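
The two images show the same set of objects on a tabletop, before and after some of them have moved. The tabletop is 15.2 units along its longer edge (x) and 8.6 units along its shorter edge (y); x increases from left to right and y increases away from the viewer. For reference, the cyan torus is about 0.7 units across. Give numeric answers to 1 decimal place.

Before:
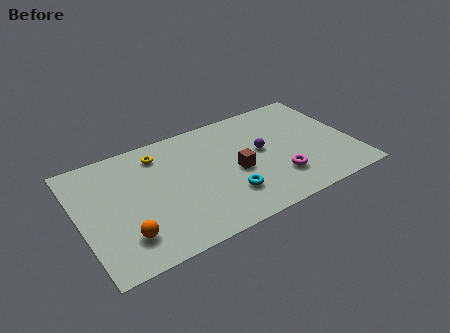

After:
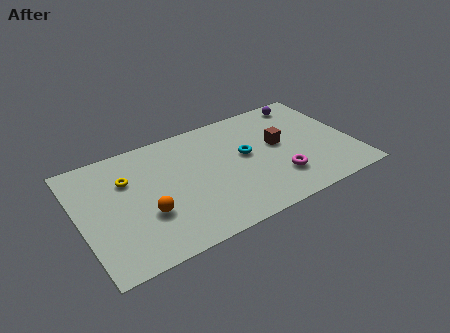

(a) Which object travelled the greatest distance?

the purple sphere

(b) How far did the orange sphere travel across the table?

1.6

From (2.2, 2.0) to (3.5, 3.0), the orange sphere covered √(1.3² + 1.0²) ≈ 1.6 units.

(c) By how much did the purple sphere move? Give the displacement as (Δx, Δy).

(3.0, 2.8)

From the two frames, the purple sphere sits at roughly (10.2, 4.7) before and (13.2, 7.5) after.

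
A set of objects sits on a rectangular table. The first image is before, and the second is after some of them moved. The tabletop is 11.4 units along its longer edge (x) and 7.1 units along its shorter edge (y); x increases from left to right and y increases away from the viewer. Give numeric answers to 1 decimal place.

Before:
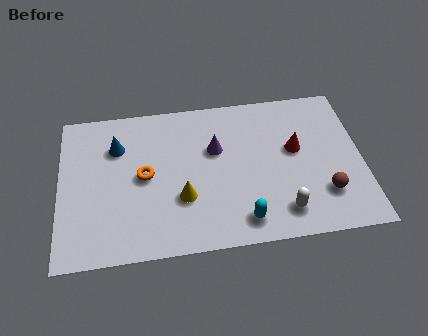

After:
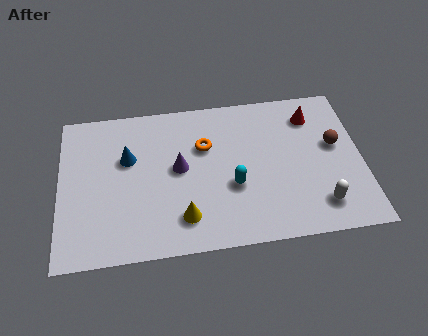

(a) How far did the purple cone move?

1.6

From (5.9, 4.5) to (4.5, 3.8), the purple cone covered √(1.4² + 0.7²) ≈ 1.6 units.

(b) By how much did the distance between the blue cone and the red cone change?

+0.3

Before: roughly 6.8 units apart; after: 7.1. That's 0.3 units further apart.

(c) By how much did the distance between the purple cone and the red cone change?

+2.4

They were about 3.0 units apart before and 5.4 after — 2.4 units further apart.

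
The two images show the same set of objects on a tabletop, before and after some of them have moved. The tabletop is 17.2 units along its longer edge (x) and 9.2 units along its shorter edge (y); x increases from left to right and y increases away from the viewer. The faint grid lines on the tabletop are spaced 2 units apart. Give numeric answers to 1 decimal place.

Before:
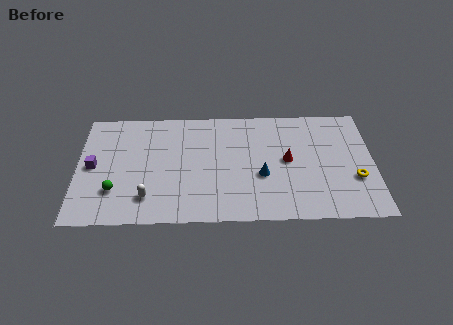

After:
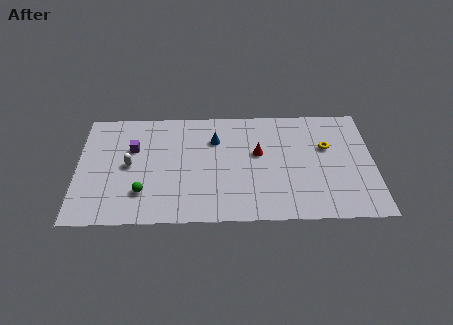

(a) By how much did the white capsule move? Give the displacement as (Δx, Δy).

(-1.1, 2.6)

The white capsule was at about (4.1, 2.0) and moved to about (3.0, 4.6).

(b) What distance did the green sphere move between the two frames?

1.6

From (2.2, 2.6) to (3.8, 2.4), the green sphere covered √(1.6² + 0.2²) ≈ 1.6 units.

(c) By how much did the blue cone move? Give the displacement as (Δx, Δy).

(-2.7, 3.0)

The blue cone was at about (10.7, 3.6) and moved to about (8.0, 6.6).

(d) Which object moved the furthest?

the blue cone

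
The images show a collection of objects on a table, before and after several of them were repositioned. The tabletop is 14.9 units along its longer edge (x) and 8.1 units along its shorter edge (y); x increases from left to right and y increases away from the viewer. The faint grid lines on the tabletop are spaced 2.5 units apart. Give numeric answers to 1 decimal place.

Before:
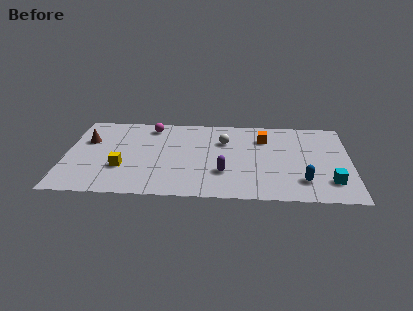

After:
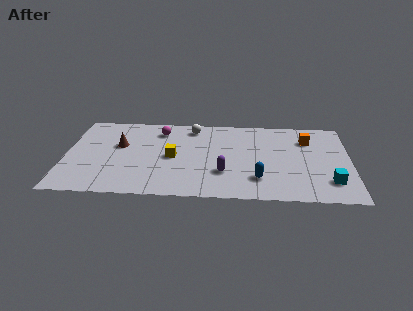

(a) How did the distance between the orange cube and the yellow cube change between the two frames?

-0.7

They were about 8.1 units apart before and 7.4 after — 0.7 units closer together.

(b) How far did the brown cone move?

1.7

From (1.1, 5.3) to (2.8, 4.9), the brown cone covered √(1.7² + 0.4²) ≈ 1.7 units.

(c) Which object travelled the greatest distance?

the yellow cube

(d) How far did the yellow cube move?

2.9

The yellow cube moved from about (3.0, 2.7) to (5.6, 3.9), a distance of √(2.6² + 1.2²) ≈ 2.9.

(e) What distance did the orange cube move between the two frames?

2.3

The orange cube was near (10.4, 6.0) before and (12.7, 6.0) after, so it travelled √(2.3² + 0.0²) ≈ 2.3 units.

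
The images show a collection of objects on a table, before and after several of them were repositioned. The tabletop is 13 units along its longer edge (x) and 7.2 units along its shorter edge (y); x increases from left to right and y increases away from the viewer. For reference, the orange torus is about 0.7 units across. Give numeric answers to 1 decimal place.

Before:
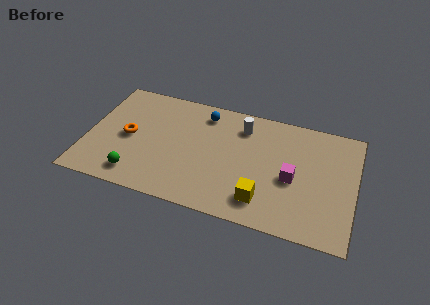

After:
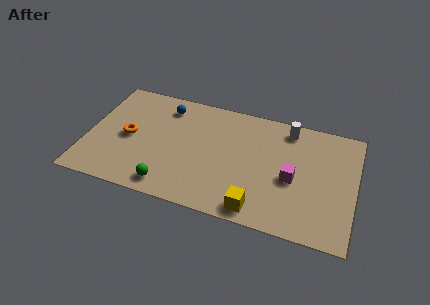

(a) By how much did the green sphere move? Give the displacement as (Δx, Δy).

(1.6, -0.2)

The green sphere was at about (2.6, 1.2) and moved to about (4.2, 1.0).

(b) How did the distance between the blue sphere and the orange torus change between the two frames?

-1.4

The distance was about 4.3 in the first image and 2.9 in the second, so they moved 1.4 units closer together.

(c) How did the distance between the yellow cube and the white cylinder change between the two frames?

+1.0

The distance was about 4.4 in the first image and 5.4 in the second, so they moved 1.0 units further apart.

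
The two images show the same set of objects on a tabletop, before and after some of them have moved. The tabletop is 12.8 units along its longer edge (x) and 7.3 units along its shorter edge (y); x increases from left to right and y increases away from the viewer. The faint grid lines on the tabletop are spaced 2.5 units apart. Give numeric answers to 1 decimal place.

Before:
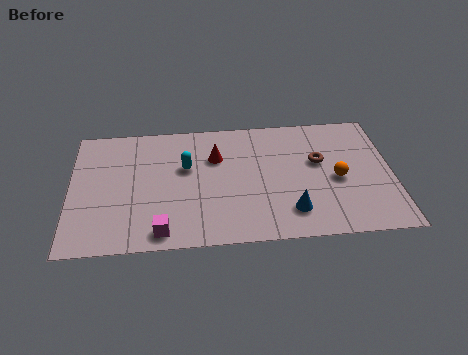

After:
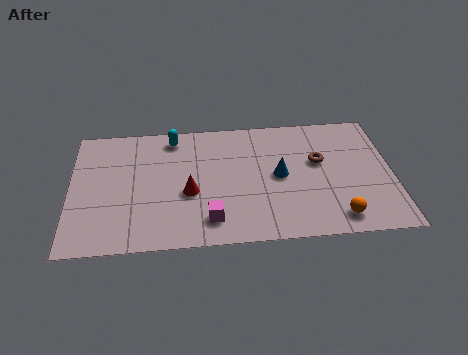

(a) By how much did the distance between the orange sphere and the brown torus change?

+2.1

The distance was about 1.3 in the first image and 3.4 in the second, so they moved 2.1 units further apart.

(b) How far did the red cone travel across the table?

2.3

The red cone moved from about (5.8, 5.0) to (4.7, 3.0), a distance of √(1.1² + 2.0²) ≈ 2.3.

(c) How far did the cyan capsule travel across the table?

1.9

The cyan capsule was near (4.6, 4.5) before and (4.1, 6.3) after, so it travelled √(0.5² + 1.8²) ≈ 1.9 units.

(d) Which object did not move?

the brown torus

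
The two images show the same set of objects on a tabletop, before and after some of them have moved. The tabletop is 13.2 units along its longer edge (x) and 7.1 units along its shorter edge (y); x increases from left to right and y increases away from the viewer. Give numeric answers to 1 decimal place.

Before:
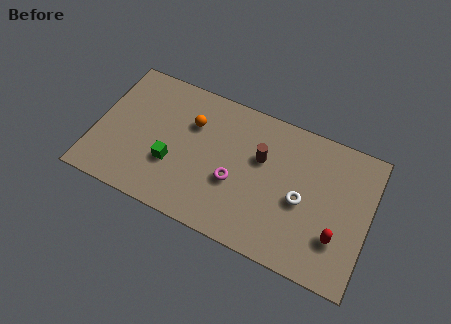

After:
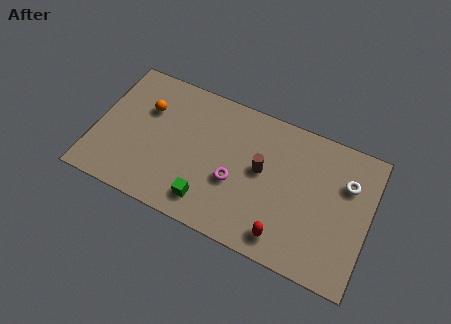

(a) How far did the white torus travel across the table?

2.6

The white torus moved from about (10.0, 3.2) to (12.0, 4.9), a distance of √(2.0² + 1.7²) ≈ 2.6.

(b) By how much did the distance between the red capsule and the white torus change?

+2.5

Before: roughly 2.1 units apart; after: 4.6. That's 2.5 units further apart.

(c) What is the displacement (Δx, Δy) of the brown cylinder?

(0.1, -0.6)

The brown cylinder started near (7.9, 4.5) and ended near (8.0, 3.9).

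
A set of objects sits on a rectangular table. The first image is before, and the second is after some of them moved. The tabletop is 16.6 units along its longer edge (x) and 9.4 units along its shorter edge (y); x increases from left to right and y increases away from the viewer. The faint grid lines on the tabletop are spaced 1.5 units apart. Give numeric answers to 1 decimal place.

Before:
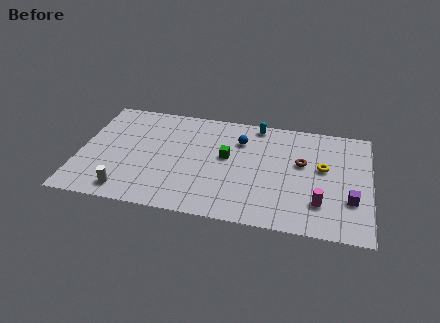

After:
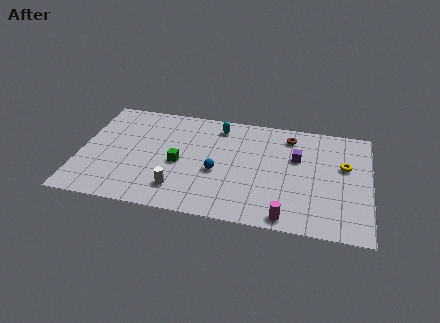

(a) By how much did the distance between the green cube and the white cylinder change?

-4.6

The distance was about 6.8 in the first image and 2.2 in the second, so they moved 4.6 units closer together.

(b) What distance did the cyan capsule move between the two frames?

2.3

The cyan capsule moved from about (10.0, 8.5) to (7.8, 7.9), a distance of √(2.2² + 0.6²) ≈ 2.3.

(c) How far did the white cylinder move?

3.0

The white cylinder moved from about (2.9, 1.3) to (5.8, 2.0), a distance of √(2.9² + 0.7²) ≈ 3.0.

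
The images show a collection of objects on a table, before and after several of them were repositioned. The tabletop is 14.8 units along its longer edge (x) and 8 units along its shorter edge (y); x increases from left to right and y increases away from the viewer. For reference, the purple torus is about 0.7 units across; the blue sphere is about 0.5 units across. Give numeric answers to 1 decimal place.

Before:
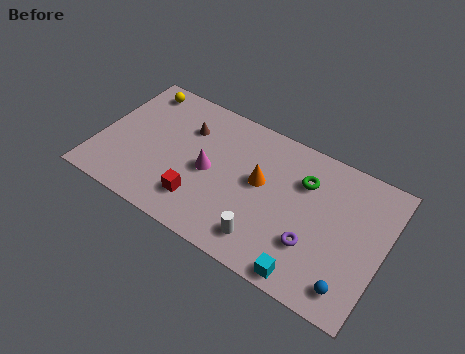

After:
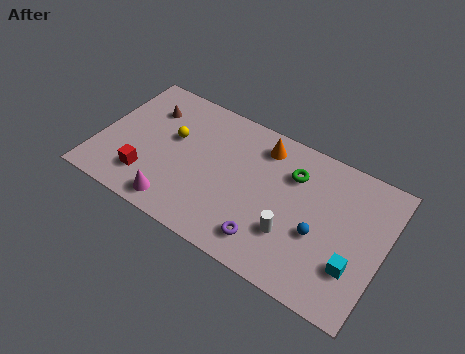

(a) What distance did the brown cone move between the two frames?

2.1

From (4.3, 5.7) to (2.2, 5.9), the brown cone covered √(2.1² + 0.2²) ≈ 2.1 units.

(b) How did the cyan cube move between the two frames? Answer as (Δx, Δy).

(2.1, 1.6)

The cyan cube was at about (11.4, 0.8) and moved to about (13.5, 2.4).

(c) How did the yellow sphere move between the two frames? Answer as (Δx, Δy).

(2.2, -2.1)

The yellow sphere was at about (1.5, 6.9) and moved to about (3.7, 4.8).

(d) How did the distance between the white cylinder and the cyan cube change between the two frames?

+0.8

They were about 2.4 units apart before and 3.2 after — 0.8 units further apart.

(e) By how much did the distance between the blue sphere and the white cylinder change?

-2.9

They were about 4.4 units apart before and 1.5 after — 2.9 units closer together.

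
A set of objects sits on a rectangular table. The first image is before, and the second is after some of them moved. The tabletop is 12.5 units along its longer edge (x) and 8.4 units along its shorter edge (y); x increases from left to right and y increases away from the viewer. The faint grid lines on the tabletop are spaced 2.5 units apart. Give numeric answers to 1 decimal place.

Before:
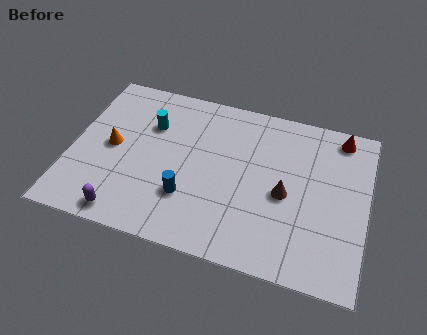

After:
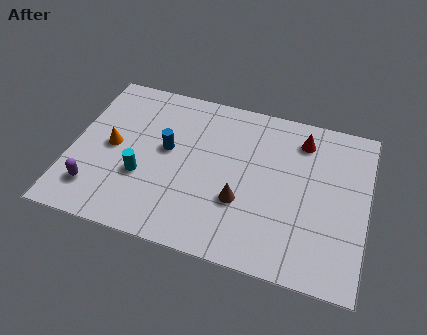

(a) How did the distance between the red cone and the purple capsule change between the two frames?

-1.0

They were about 10.8 units apart before and 9.8 after — 1.0 units closer together.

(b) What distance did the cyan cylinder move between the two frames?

2.8

The cyan cylinder moved from about (3.2, 5.8) to (3.1, 3.0), a distance of √(0.1² + 2.8²) ≈ 2.8.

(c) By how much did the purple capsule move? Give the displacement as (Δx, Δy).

(-1.4, 0.9)

The purple capsule was at about (2.6, 0.9) and moved to about (1.2, 1.8).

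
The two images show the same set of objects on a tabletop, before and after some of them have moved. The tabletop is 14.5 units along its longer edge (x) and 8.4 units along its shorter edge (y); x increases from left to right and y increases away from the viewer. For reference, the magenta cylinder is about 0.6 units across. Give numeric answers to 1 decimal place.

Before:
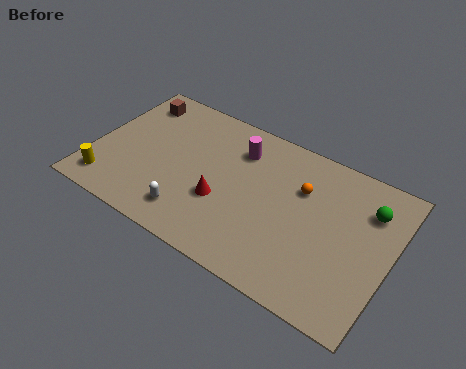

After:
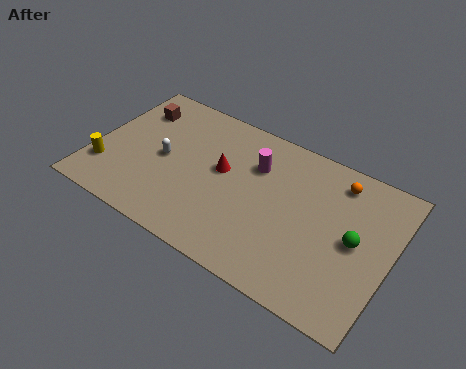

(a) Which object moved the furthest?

the white capsule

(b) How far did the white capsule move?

3.1

The white capsule moved from about (5.2, 1.6) to (3.4, 4.1), a distance of √(1.8² + 2.5²) ≈ 3.1.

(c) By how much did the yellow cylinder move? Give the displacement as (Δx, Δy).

(-0.3, 0.8)

The yellow cylinder started near (1.1, 1.4) and ended near (0.8, 2.2).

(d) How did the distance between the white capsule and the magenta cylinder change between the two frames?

-0.4

The distance was about 5.1 in the first image and 4.7 in the second, so they moved 0.4 units closer together.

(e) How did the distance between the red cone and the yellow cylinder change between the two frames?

+0.3

The distance was about 5.7 in the first image and 6.0 in the second, so they moved 0.3 units further apart.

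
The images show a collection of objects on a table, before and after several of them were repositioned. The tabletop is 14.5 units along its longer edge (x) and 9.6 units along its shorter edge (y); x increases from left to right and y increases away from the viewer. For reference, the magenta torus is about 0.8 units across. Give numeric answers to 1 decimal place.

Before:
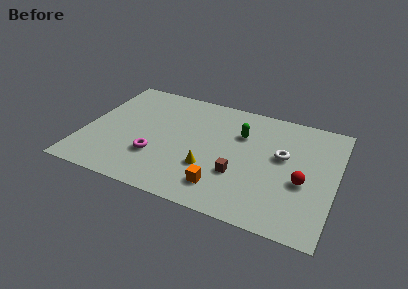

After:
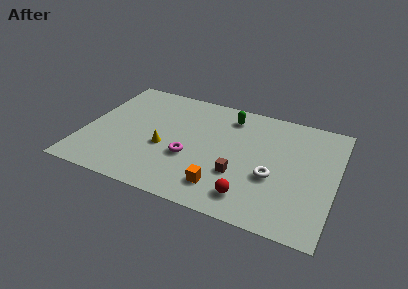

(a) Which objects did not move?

the orange cube and the brown cube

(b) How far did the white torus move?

1.9

The white torus moved from about (11.4, 5.6) to (11.0, 3.7), a distance of √(0.4² + 1.9²) ≈ 1.9.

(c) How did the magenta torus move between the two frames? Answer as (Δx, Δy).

(1.9, 0.6)

From the two frames, the magenta torus sits at roughly (4.3, 3.0) before and (6.2, 3.6) after.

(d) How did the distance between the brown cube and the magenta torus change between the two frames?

-1.9

The distance was about 4.8 in the first image and 2.9 in the second, so they moved 1.9 units closer together.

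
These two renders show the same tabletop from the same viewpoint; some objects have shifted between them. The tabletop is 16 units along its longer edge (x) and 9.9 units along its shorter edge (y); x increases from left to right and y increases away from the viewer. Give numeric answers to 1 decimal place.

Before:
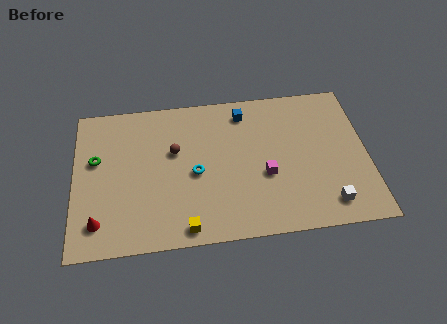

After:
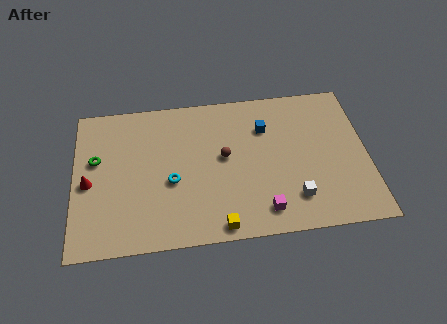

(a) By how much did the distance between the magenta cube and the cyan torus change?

+1.7

The distance was about 3.8 in the first image and 5.5 in the second, so they moved 1.7 units further apart.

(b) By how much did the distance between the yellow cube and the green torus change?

+1.4

The distance was about 6.9 in the first image and 8.3 in the second, so they moved 1.4 units further apart.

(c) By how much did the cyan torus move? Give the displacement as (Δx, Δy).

(-1.3, -0.4)

From the two frames, the cyan torus sits at roughly (6.6, 4.5) before and (5.3, 4.1) after.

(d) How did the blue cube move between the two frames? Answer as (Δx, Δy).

(1.1, -1.2)

The blue cube was at about (9.4, 8.3) and moved to about (10.5, 7.1).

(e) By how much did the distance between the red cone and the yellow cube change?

+3.1

The distance was about 4.8 in the first image and 7.9 in the second, so they moved 3.1 units further apart.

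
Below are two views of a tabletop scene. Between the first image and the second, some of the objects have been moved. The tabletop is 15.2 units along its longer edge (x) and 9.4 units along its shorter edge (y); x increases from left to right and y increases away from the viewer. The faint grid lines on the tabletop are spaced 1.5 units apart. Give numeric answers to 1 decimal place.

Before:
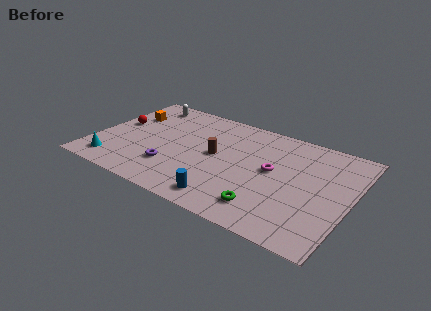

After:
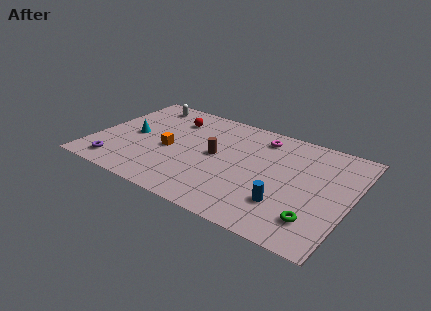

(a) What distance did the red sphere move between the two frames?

3.6

The red sphere moved from about (1.1, 5.3) to (4.2, 7.2), a distance of √(3.1² + 1.9²) ≈ 3.6.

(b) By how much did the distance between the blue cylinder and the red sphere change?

+0.5

They were about 8.3 units apart before and 8.8 after — 0.5 units further apart.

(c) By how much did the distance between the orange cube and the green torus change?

-1.1

They were about 10.3 units apart before and 9.2 after — 1.1 units closer together.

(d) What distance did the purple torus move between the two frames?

3.3

The purple torus moved from about (4.9, 2.6) to (1.8, 1.4), a distance of √(3.1² + 1.2²) ≈ 3.3.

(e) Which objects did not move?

the brown cylinder and the white capsule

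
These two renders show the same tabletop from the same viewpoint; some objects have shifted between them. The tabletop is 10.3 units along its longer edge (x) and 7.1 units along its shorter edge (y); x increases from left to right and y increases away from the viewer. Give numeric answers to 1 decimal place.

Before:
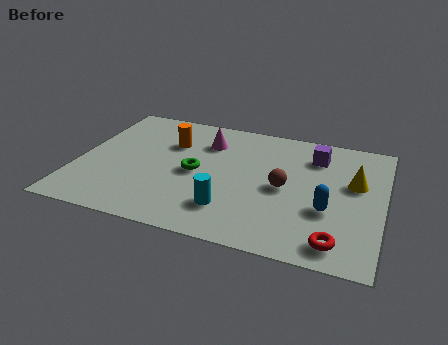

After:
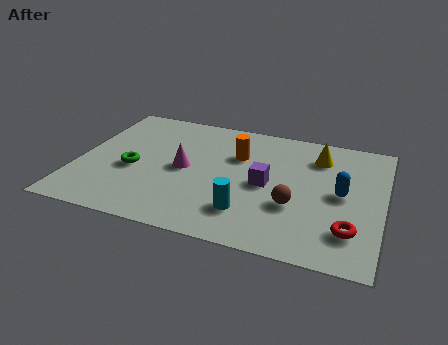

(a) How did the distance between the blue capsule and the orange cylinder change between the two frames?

-2.2

They were about 6.0 units apart before and 3.8 after — 2.2 units closer together.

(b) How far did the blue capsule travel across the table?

1.1

The blue capsule was near (8.5, 2.6) before and (8.9, 3.6) after, so it travelled √(0.4² + 1.0²) ≈ 1.1 units.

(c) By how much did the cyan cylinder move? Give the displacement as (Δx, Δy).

(0.6, 0.0)

The cyan cylinder was at about (5.3, 1.7) and moved to about (5.9, 1.7).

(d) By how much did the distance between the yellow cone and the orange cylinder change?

-3.5

Before: roughly 6.3 units apart; after: 2.8. That's 3.5 units closer together.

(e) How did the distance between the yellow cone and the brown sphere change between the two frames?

+0.6

The distance was about 2.5 in the first image and 3.1 in the second, so they moved 0.6 units further apart.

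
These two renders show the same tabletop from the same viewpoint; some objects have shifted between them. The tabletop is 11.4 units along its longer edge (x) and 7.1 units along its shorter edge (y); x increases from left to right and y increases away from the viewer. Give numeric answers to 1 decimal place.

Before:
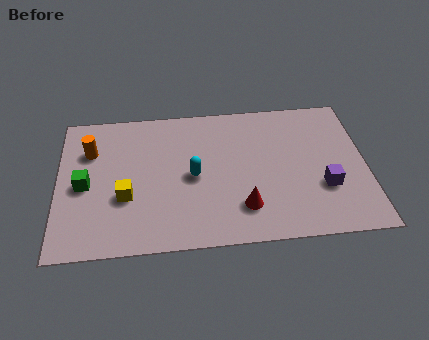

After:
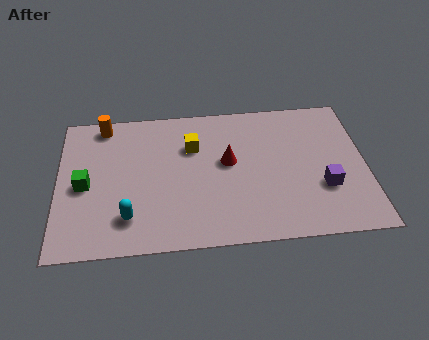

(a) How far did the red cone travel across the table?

2.4

From (6.8, 1.7) to (6.3, 4.0), the red cone covered √(0.5² + 2.3²) ≈ 2.4 units.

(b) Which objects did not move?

the purple cube and the green cube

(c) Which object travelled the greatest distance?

the yellow cube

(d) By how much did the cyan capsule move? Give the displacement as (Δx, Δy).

(-2.4, -1.8)

The cyan capsule was at about (5.0, 3.4) and moved to about (2.6, 1.6).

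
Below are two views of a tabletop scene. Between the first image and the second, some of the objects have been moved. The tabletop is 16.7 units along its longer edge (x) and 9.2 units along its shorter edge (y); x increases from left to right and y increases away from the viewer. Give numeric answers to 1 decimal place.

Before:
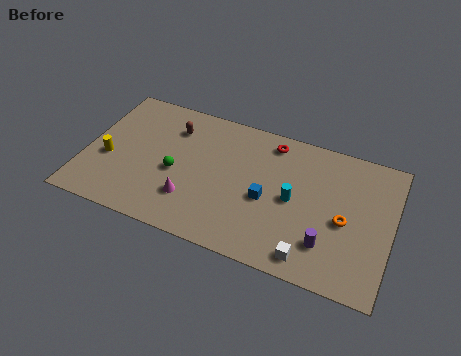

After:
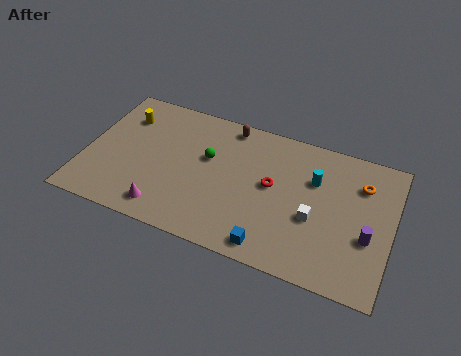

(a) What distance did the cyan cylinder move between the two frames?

2.0

From (11.4, 4.5) to (12.4, 6.2), the cyan cylinder covered √(1.0² + 1.7²) ≈ 2.0 units.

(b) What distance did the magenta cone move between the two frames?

1.7

From (6.0, 2.5) to (4.7, 1.4), the magenta cone covered √(1.3² + 1.1²) ≈ 1.7 units.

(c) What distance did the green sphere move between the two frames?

2.3

The green sphere moved from about (5.0, 4.0) to (6.6, 5.6), a distance of √(1.6² + 1.6²) ≈ 2.3.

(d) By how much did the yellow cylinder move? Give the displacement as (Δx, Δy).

(0.5, 3.2)

The yellow cylinder was at about (1.3, 3.7) and moved to about (1.8, 6.9).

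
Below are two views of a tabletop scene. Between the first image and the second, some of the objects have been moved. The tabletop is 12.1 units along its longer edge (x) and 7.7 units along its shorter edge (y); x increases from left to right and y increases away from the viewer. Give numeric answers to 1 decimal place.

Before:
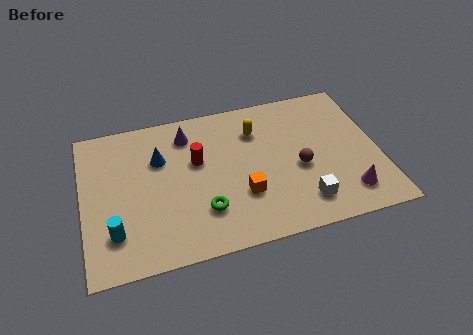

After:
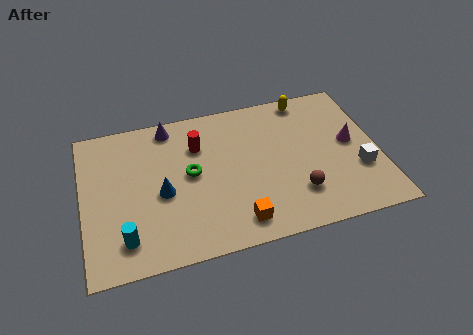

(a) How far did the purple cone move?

0.9

The purple cone was near (4.4, 6.2) before and (3.7, 6.8) after, so it travelled √(0.7² + 0.6²) ≈ 0.9 units.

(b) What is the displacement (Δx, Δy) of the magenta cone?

(0.4, 2.6)

From the two frames, the magenta cone sits at roughly (10.6, 1.5) before and (11.0, 4.1) after.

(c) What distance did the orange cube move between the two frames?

1.3

The orange cube was near (6.4, 2.5) before and (6.1, 1.2) after, so it travelled √(0.3² + 1.3²) ≈ 1.3 units.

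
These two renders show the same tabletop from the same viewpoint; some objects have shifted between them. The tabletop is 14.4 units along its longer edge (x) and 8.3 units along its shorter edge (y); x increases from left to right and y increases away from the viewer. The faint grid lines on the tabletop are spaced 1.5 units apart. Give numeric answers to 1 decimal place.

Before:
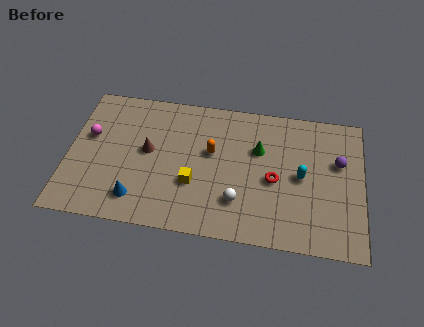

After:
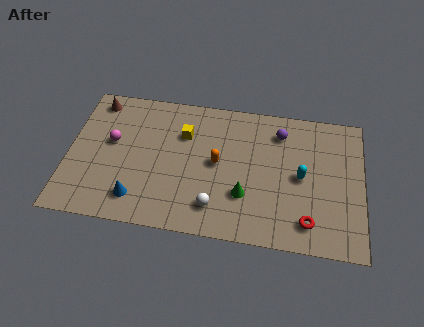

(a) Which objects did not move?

the cyan capsule and the blue cone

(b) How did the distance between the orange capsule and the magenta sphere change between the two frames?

-0.8

They were about 6.0 units apart before and 5.2 after — 0.8 units closer together.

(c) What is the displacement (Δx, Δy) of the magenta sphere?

(1.1, -0.2)

The magenta sphere started near (1.0, 5.0) and ended near (2.1, 4.8).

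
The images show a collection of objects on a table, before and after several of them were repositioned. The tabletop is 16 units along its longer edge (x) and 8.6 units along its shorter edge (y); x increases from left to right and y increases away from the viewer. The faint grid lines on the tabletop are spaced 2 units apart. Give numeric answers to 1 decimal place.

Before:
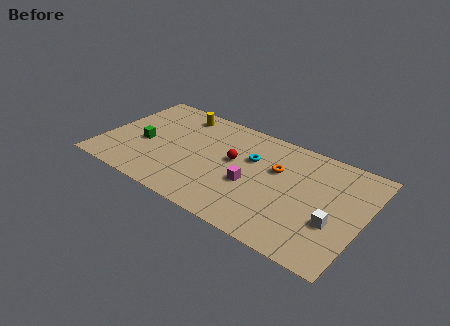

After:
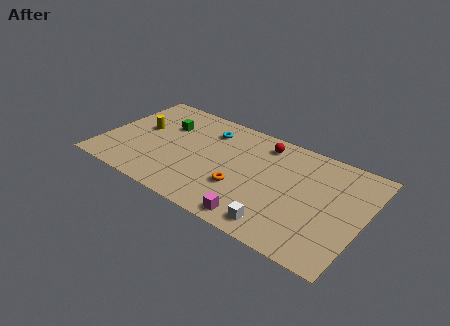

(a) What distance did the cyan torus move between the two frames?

3.1

The cyan torus moved from about (9.0, 5.6) to (6.1, 6.7), a distance of √(2.9² + 1.1²) ≈ 3.1.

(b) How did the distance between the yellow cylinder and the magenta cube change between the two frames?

+2.5

The distance was about 6.4 in the first image and 8.9 in the second, so they moved 2.5 units further apart.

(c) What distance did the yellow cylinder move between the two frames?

3.1

The yellow cylinder was near (4.1, 7.3) before and (2.1, 4.9) after, so it travelled √(2.0² + 2.4²) ≈ 3.1 units.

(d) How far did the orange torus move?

3.2

The orange torus moved from about (10.6, 5.5) to (8.8, 2.9), a distance of √(1.8² + 2.6²) ≈ 3.2.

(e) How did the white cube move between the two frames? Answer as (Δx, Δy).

(-3.0, -1.9)

The white cube was at about (14.4, 3.1) and moved to about (11.4, 1.2).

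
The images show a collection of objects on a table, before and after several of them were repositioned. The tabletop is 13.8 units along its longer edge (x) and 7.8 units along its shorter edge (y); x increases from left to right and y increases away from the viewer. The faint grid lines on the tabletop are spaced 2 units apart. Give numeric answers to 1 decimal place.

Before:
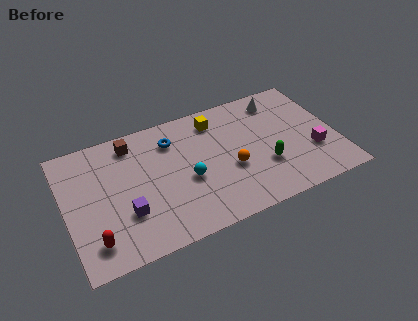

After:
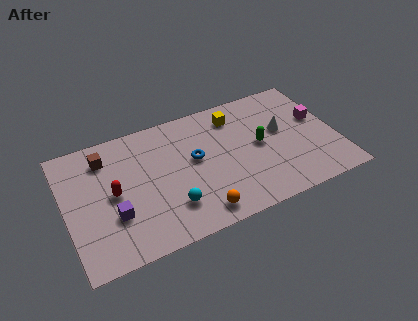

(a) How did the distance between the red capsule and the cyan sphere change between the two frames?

-1.9

Before: roughly 5.2 units apart; after: 3.3. That's 1.9 units closer together.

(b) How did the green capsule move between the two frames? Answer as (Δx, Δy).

(-0.1, 1.4)

From the two frames, the green capsule sits at roughly (10.0, 2.6) before and (9.9, 4.0) after.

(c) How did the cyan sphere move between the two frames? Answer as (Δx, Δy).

(-1.0, -1.3)

The cyan sphere was at about (6.1, 3.3) and moved to about (5.1, 2.0).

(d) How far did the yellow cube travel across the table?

1.0

From (7.9, 6.4) to (8.9, 6.3), the yellow cube covered √(1.0² + 0.1²) ≈ 1.0 units.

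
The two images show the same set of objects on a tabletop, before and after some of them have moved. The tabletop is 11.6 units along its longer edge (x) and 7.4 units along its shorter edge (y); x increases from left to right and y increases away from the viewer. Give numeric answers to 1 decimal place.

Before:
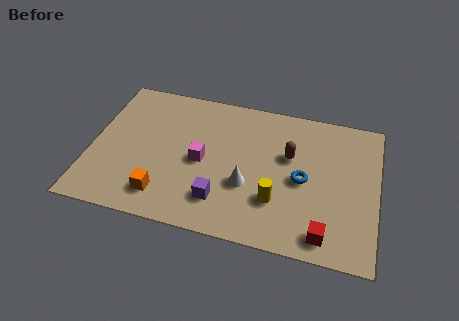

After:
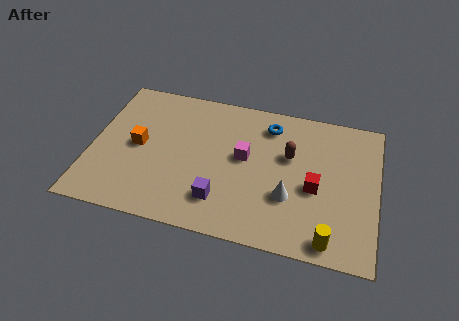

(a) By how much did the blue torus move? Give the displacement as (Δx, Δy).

(-1.5, 2.5)

The blue torus started near (8.6, 3.5) and ended near (7.1, 6.0).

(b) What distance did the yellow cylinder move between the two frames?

2.6

From (7.6, 2.2) to (9.8, 0.8), the yellow cylinder covered √(2.2² + 1.4²) ≈ 2.6 units.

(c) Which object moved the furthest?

the blue torus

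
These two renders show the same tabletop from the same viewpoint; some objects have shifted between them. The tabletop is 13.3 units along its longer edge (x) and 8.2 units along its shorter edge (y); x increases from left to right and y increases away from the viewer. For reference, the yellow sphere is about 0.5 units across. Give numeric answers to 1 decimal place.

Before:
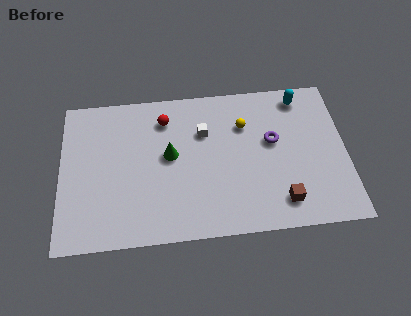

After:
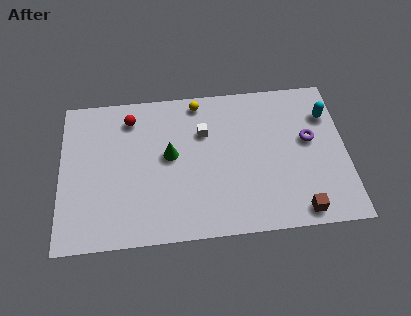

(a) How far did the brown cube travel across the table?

1.0

The brown cube moved from about (10.2, 1.5) to (11.0, 0.9), a distance of √(0.8² + 0.6²) ≈ 1.0.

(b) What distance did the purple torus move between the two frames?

1.7

The purple torus moved from about (9.9, 4.8) to (11.6, 4.7), a distance of √(1.7² + 0.1²) ≈ 1.7.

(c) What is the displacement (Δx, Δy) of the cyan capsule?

(1.2, -1.1)

The cyan capsule was at about (11.3, 7.1) and moved to about (12.5, 6.0).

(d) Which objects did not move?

the green cone and the white cube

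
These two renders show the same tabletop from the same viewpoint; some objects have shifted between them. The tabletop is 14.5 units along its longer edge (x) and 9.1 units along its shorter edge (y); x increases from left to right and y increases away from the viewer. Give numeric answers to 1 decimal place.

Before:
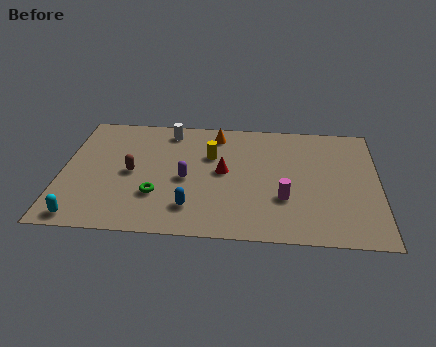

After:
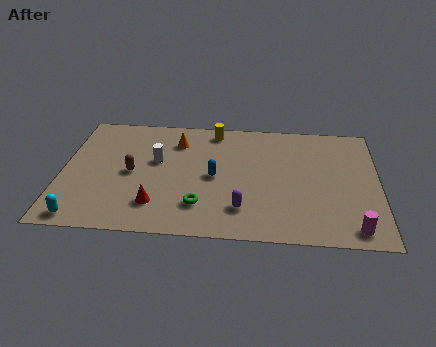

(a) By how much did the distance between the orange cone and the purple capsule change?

+2.0

The distance was about 3.8 in the first image and 5.8 in the second, so they moved 2.0 units further apart.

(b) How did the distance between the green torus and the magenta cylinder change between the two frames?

+1.2

Before: roughly 5.8 units apart; after: 7.0. That's 1.2 units further apart.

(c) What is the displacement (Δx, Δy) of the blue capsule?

(1.0, 2.4)

The blue capsule was at about (6.0, 2.0) and moved to about (7.0, 4.4).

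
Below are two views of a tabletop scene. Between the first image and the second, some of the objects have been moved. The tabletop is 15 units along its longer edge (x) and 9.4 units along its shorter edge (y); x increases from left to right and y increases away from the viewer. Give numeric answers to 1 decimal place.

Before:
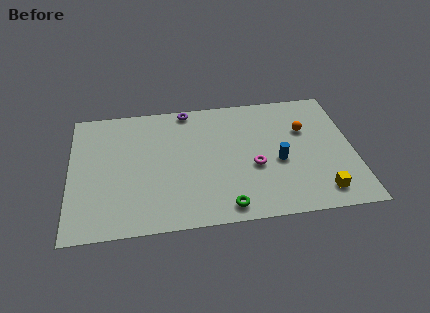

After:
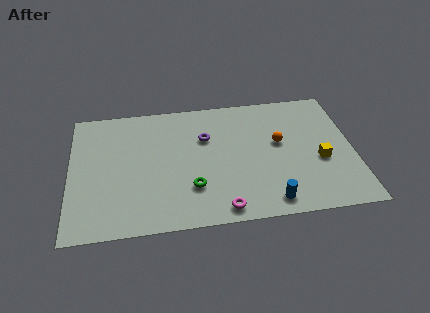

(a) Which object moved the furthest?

the magenta torus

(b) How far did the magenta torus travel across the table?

3.3

From (9.7, 3.8) to (7.9, 1.0), the magenta torus covered √(1.8² + 2.8²) ≈ 3.3 units.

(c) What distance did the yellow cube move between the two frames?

2.3

The yellow cube moved from about (13.1, 1.5) to (13.2, 3.8), a distance of √(0.1² + 2.3²) ≈ 2.3.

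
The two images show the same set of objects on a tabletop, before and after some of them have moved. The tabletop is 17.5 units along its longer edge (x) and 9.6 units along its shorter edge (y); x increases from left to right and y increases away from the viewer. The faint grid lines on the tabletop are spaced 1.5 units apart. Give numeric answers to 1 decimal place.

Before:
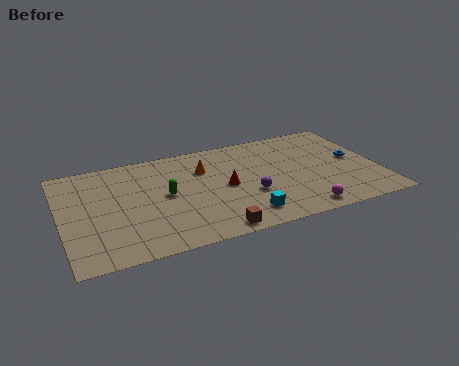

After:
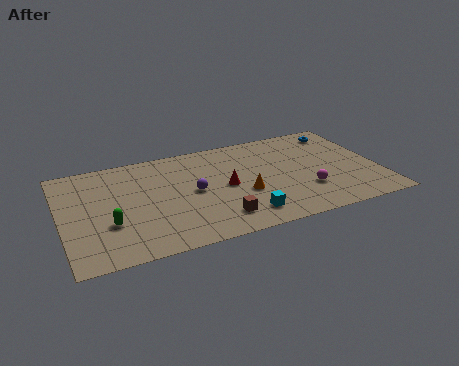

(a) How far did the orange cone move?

3.6

The orange cone moved from about (8.0, 6.8) to (9.9, 3.7), a distance of √(1.9² + 3.1²) ≈ 3.6.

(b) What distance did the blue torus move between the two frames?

3.0

From (16.3, 5.1) to (15.9, 8.1), the blue torus covered √(0.4² + 3.0²) ≈ 3.0 units.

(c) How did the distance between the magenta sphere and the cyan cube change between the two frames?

+0.6

They were about 3.2 units apart before and 3.8 after — 0.6 units further apart.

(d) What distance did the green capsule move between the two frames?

3.6

The green capsule was near (5.7, 5.0) before and (2.5, 3.3) after, so it travelled √(3.2² + 1.7²) ≈ 3.6 units.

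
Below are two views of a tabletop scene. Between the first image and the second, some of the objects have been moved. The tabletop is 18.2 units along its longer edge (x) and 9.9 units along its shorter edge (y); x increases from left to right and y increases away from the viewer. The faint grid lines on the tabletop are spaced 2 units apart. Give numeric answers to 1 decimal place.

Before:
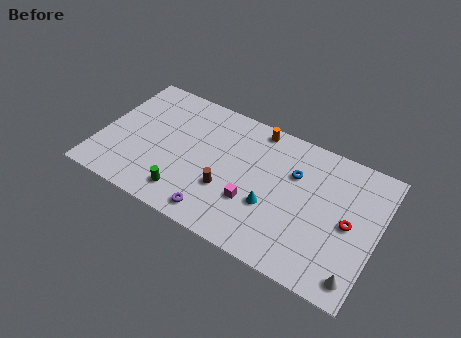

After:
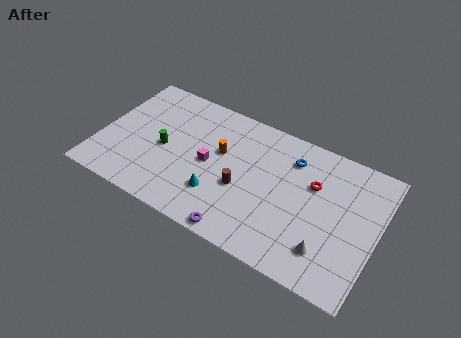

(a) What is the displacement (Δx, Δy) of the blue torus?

(-0.3, 1.0)

The blue torus was at about (12.6, 6.7) and moved to about (12.3, 7.7).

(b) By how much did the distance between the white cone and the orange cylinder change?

-2.2

Before: roughly 10.6 units apart; after: 8.4. That's 2.2 units closer together.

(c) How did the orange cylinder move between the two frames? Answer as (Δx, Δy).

(-2.0, -2.9)

The orange cylinder was at about (9.8, 8.9) and moved to about (7.8, 6.0).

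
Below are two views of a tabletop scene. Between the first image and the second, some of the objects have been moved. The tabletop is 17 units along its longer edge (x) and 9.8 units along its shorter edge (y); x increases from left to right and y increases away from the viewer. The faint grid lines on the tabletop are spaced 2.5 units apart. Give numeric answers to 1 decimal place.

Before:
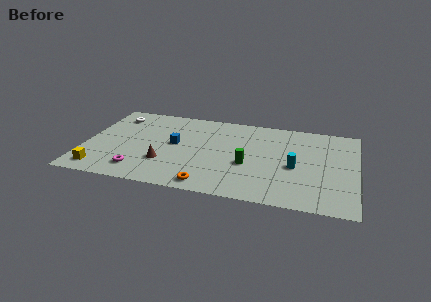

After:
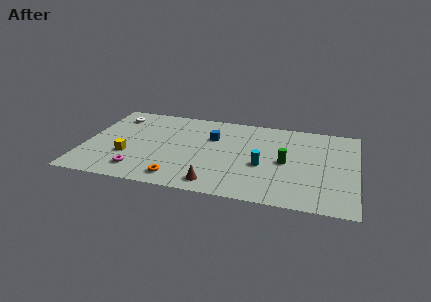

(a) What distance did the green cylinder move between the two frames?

2.4

From (10.3, 3.9) to (12.6, 4.7), the green cylinder covered √(2.3² + 0.8²) ≈ 2.4 units.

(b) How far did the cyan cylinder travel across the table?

2.0

The cyan cylinder moved from about (13.2, 4.3) to (11.2, 4.0), a distance of √(2.0² + 0.3²) ≈ 2.0.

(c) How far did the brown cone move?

3.7

The brown cone was near (5.1, 3.0) before and (8.4, 1.3) after, so it travelled √(3.3² + 1.7²) ≈ 3.7 units.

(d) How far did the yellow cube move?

2.5

From (1.2, 1.4) to (2.8, 3.3), the yellow cube covered √(1.6² + 1.9²) ≈ 2.5 units.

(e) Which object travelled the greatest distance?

the brown cone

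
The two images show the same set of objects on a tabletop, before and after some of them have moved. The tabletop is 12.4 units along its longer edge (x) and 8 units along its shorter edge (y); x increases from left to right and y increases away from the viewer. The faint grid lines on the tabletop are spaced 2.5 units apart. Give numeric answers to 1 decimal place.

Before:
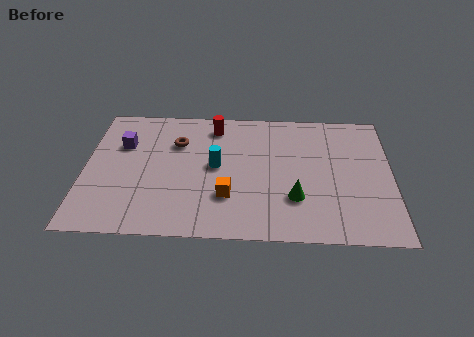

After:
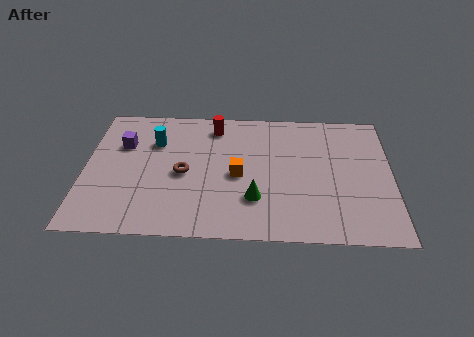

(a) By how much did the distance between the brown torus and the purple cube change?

+0.8

Before: roughly 2.2 units apart; after: 3.0. That's 0.8 units further apart.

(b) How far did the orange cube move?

1.4

From (5.8, 2.4) to (6.2, 3.7), the orange cube covered √(0.4² + 1.3²) ≈ 1.4 units.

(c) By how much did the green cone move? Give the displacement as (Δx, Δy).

(-1.6, -0.1)

From the two frames, the green cone sits at roughly (8.5, 2.4) before and (6.9, 2.3) after.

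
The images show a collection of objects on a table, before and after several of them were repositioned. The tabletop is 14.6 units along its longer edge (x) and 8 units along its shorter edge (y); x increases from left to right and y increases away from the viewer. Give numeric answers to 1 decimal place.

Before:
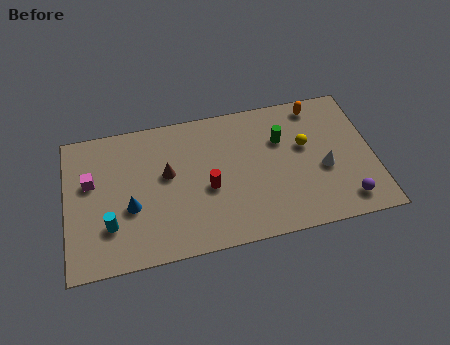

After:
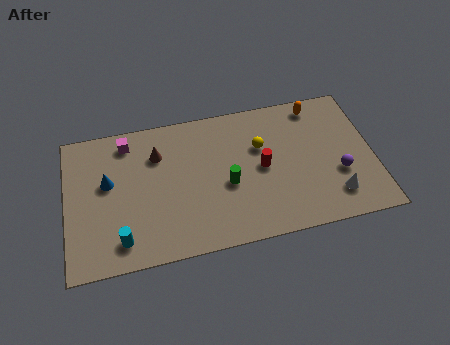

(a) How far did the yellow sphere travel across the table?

2.1

The yellow sphere was near (11.4, 4.8) before and (9.3, 5.2) after, so it travelled √(2.1² + 0.4²) ≈ 2.1 units.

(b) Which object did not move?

the orange capsule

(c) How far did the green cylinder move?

3.4

The green cylinder moved from about (10.3, 5.4) to (7.6, 3.4), a distance of √(2.7² + 2.0²) ≈ 3.4.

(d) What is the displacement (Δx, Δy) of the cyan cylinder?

(0.5, -0.9)

The cyan cylinder was at about (2.0, 2.3) and moved to about (2.5, 1.4).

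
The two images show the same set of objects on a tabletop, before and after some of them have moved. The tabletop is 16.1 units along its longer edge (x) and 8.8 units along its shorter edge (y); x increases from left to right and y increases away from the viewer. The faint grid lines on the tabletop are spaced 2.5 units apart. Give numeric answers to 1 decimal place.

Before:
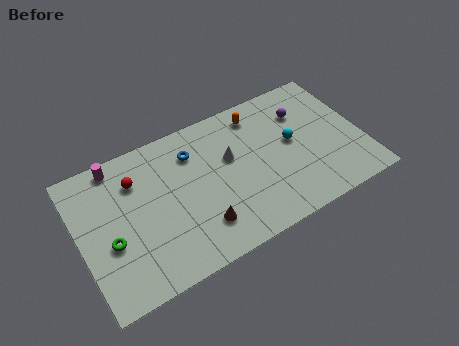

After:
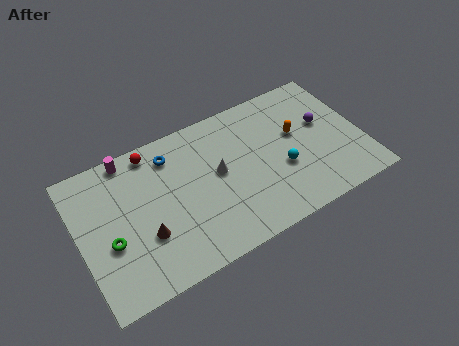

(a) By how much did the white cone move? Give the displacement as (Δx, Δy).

(-0.8, -0.6)

The white cone was at about (8.7, 5.4) and moved to about (7.9, 4.8).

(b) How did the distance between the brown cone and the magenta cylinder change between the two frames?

-2.0

The distance was about 7.0 in the first image and 5.0 in the second, so they moved 2.0 units closer together.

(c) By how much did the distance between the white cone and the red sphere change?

-0.9

The distance was about 5.4 in the first image and 4.5 in the second, so they moved 0.9 units closer together.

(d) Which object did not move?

the green torus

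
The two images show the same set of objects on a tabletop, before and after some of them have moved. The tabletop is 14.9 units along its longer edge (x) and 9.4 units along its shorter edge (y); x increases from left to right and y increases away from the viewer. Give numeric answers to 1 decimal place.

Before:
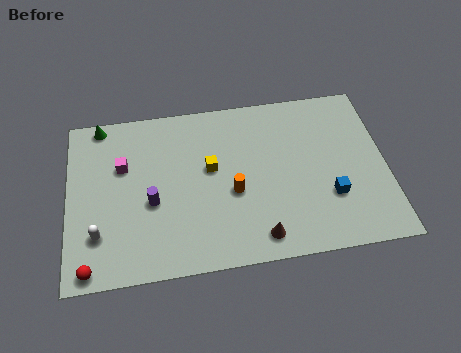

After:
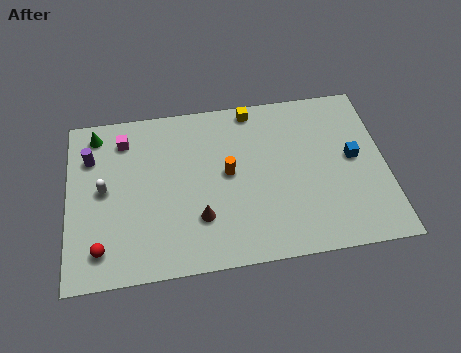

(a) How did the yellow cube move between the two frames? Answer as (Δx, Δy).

(2.1, 3.1)

The yellow cube started near (6.7, 5.4) and ended near (8.8, 8.5).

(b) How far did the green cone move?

0.5

The green cone moved from about (1.6, 8.6) to (1.4, 8.1), a distance of √(0.2² + 0.5²) ≈ 0.5.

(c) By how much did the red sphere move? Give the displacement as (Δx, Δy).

(0.5, 0.9)

From the two frames, the red sphere sits at roughly (1.0, 0.8) before and (1.5, 1.7) after.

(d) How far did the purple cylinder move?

4.0

The purple cylinder was near (3.9, 3.9) before and (1.1, 6.8) after, so it travelled √(2.8² + 2.9²) ≈ 4.0 units.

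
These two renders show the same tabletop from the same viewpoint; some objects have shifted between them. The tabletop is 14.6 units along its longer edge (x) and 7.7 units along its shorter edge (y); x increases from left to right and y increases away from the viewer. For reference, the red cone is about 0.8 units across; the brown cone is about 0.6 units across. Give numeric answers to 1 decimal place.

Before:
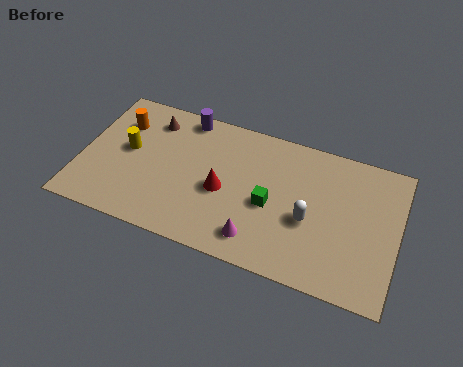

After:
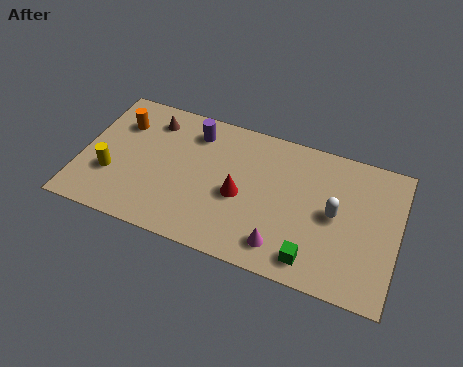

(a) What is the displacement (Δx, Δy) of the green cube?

(2.1, -2.2)

The green cube was at about (8.8, 3.4) and moved to about (10.9, 1.2).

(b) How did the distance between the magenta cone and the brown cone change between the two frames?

+0.9

Before: roughly 7.2 units apart; after: 8.1. That's 0.9 units further apart.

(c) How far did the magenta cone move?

1.1

From (8.4, 1.4) to (9.5, 1.4), the magenta cone covered √(1.1² + 0.0²) ≈ 1.1 units.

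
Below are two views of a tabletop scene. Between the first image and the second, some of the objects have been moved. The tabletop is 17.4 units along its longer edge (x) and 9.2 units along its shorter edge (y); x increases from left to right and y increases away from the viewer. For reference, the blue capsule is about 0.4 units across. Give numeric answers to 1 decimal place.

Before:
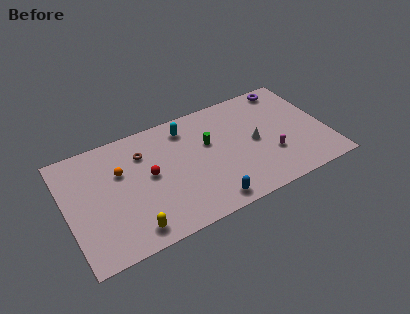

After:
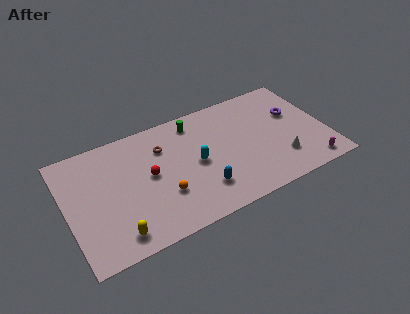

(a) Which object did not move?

the red sphere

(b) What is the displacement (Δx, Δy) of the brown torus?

(1.3, -0.1)

The brown torus was at about (5.3, 6.8) and moved to about (6.6, 6.7).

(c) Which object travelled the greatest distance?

the orange sphere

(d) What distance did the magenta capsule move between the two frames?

3.1

From (13.5, 3.0) to (15.9, 1.1), the magenta capsule covered √(2.4² + 1.9²) ≈ 3.1 units.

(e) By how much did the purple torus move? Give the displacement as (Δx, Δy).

(0.1, -2.4)

The purple torus was at about (15.4, 8.2) and moved to about (15.5, 5.8).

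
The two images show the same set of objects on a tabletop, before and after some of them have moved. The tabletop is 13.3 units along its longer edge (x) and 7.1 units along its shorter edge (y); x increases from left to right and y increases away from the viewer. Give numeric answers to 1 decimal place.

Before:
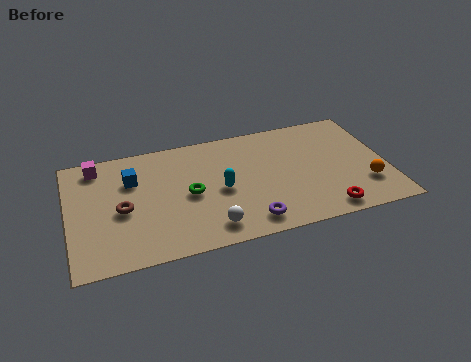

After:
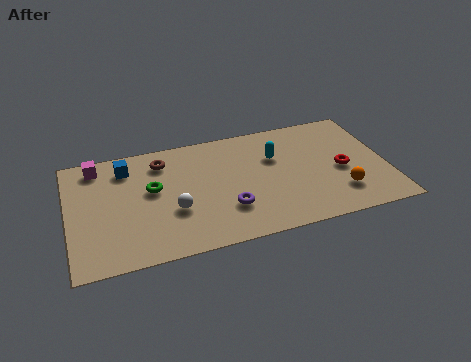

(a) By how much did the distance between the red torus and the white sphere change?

+2.3

They were about 4.8 units apart before and 7.1 after — 2.3 units further apart.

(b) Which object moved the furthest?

the brown torus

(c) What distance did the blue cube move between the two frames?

0.8

The blue cube was near (2.7, 4.9) before and (2.5, 5.7) after, so it travelled √(0.2² + 0.8²) ≈ 0.8 units.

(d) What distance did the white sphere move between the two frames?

2.0

The white sphere was near (5.7, 1.2) before and (4.3, 2.6) after, so it travelled √(1.4² + 1.4²) ≈ 2.0 units.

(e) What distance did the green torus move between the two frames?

1.7

The green torus moved from about (5.0, 3.4) to (3.5, 4.1), a distance of √(1.5² + 0.7²) ≈ 1.7.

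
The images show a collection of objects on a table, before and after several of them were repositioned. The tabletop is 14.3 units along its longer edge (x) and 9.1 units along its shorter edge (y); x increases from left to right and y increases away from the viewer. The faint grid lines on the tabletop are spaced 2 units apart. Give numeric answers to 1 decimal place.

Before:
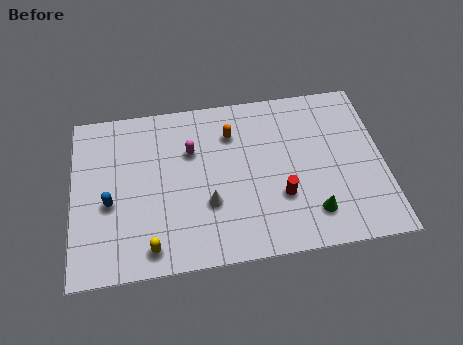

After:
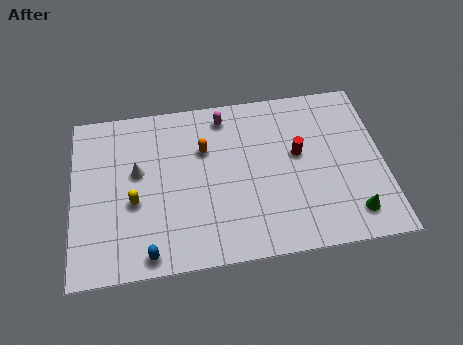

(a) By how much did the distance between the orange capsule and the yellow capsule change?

-2.7

They were about 6.8 units apart before and 4.1 after — 2.7 units closer together.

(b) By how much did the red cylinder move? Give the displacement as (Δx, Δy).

(0.9, 2.2)

From the two frames, the red cylinder sits at roughly (9.5, 3.0) before and (10.4, 5.2) after.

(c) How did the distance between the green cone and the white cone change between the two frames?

+5.5

The distance was about 4.9 in the first image and 10.4 in the second, so they moved 5.5 units further apart.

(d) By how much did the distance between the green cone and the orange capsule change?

+2.0

The distance was about 6.0 in the first image and 8.0 in the second, so they moved 2.0 units further apart.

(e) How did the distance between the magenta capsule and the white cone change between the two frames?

+1.7

They were about 3.1 units apart before and 4.8 after — 1.7 units further apart.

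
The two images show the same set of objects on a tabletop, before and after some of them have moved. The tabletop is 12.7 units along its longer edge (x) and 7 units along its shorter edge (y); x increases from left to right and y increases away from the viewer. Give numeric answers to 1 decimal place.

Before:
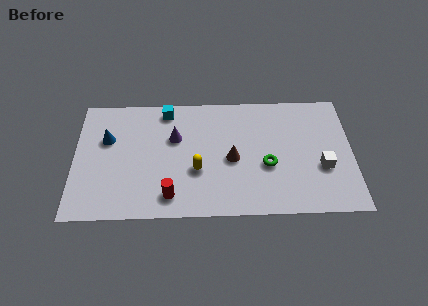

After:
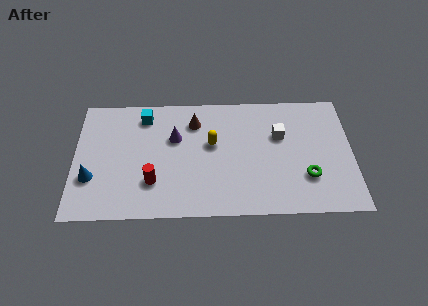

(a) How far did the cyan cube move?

1.0

The cyan cube moved from about (4.2, 6.1) to (3.2, 5.8), a distance of √(1.0² + 0.3²) ≈ 1.0.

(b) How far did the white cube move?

2.7

From (11.3, 2.6) to (9.4, 4.5), the white cube covered √(1.9² + 1.9²) ≈ 2.7 units.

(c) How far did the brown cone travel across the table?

2.8

The brown cone was near (7.2, 3.2) before and (5.5, 5.4) after, so it travelled √(1.7² + 2.2²) ≈ 2.8 units.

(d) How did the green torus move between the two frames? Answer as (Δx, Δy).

(1.8, -0.7)

From the two frames, the green torus sits at roughly (8.8, 2.8) before and (10.6, 2.1) after.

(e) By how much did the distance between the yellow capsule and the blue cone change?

+1.3

They were about 4.5 units apart before and 5.8 after — 1.3 units further apart.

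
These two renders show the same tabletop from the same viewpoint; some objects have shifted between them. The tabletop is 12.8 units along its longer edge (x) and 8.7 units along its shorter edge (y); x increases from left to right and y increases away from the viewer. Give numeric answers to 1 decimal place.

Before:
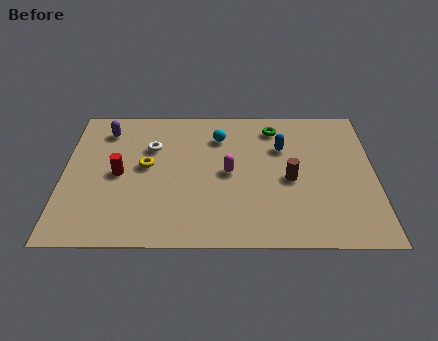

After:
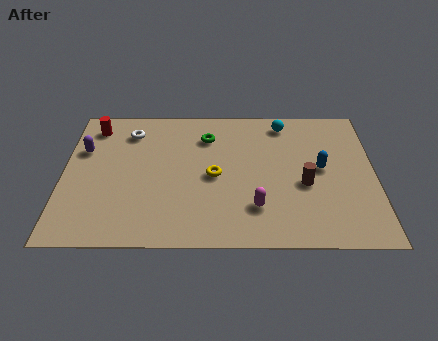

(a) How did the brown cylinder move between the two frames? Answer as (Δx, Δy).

(0.6, -0.3)

From the two frames, the brown cylinder sits at roughly (9.3, 3.9) before and (9.9, 3.6) after.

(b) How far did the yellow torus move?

2.9

From (3.4, 4.7) to (6.2, 4.1), the yellow torus covered √(2.8² + 0.6²) ≈ 2.9 units.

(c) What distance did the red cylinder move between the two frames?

3.2

The red cylinder was near (2.3, 4.2) before and (1.2, 7.2) after, so it travelled √(1.1² + 3.0²) ≈ 3.2 units.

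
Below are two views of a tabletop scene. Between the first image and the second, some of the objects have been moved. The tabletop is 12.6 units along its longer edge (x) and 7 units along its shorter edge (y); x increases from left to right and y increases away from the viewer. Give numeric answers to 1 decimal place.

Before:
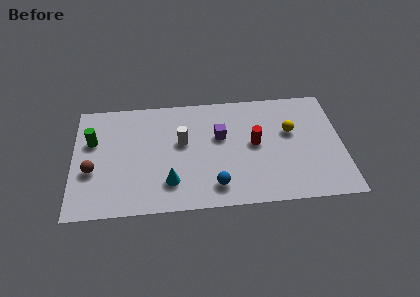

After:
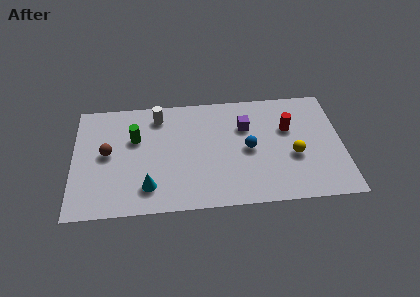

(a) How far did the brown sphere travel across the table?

1.2

The brown sphere was near (0.9, 2.7) before and (1.6, 3.7) after, so it travelled √(0.7² + 1.0²) ≈ 1.2 units.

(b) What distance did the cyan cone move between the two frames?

1.0

The cyan cone moved from about (4.5, 1.7) to (3.5, 1.5), a distance of √(1.0² + 0.2²) ≈ 1.0.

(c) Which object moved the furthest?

the blue sphere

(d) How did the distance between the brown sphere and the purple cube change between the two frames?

+0.4

They were about 6.2 units apart before and 6.6 after — 0.4 units further apart.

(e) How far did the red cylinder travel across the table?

1.8

The red cylinder was near (8.5, 3.7) before and (10.1, 4.5) after, so it travelled √(1.6² + 0.8²) ≈ 1.8 units.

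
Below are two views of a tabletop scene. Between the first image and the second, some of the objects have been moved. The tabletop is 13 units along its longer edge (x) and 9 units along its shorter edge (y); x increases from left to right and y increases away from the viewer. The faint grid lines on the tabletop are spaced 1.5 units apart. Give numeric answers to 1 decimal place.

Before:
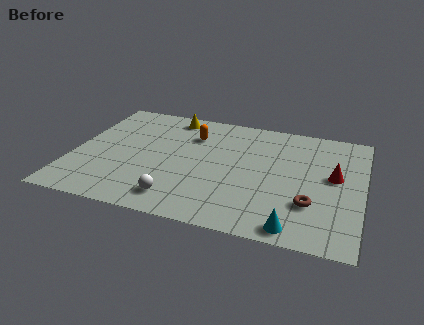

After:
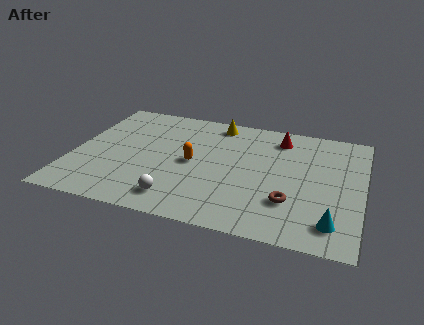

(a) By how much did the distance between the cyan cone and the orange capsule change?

-0.6

The distance was about 7.6 in the first image and 7.0 in the second, so they moved 0.6 units closer together.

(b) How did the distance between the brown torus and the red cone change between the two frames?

+2.4

Before: roughly 2.5 units apart; after: 4.9. That's 2.4 units further apart.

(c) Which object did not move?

the white sphere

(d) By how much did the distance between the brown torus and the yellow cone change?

-2.0

The distance was about 8.5 in the first image and 6.5 in the second, so they moved 2.0 units closer together.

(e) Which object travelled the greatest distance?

the red cone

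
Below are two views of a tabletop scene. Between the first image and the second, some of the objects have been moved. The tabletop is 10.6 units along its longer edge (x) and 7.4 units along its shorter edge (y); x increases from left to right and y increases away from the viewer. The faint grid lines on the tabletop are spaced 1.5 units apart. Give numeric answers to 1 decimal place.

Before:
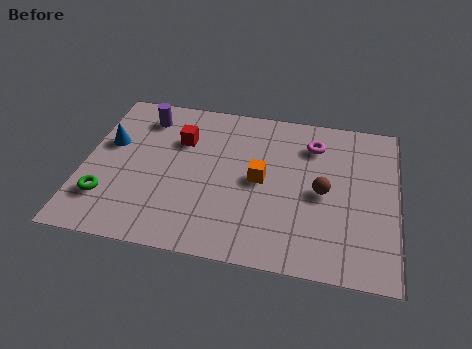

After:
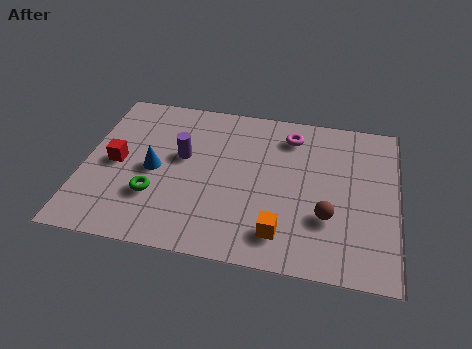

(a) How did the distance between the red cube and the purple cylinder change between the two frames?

+0.7

Before: roughly 1.6 units apart; after: 2.3. That's 0.7 units further apart.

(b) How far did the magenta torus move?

0.9

The magenta torus was near (7.7, 5.7) before and (6.9, 6.0) after, so it travelled √(0.8² + 0.3²) ≈ 0.9 units.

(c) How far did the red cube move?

2.6

The red cube was near (3.2, 5.1) before and (1.1, 3.6) after, so it travelled √(2.1² + 1.5²) ≈ 2.6 units.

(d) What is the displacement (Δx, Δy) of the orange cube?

(0.8, -2.3)

The orange cube started near (6.0, 3.7) and ended near (6.8, 1.4).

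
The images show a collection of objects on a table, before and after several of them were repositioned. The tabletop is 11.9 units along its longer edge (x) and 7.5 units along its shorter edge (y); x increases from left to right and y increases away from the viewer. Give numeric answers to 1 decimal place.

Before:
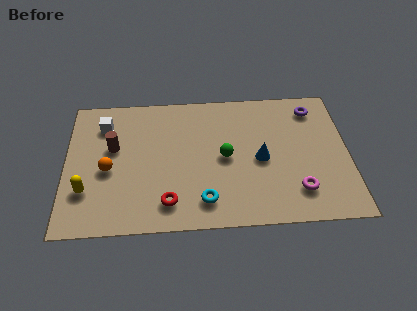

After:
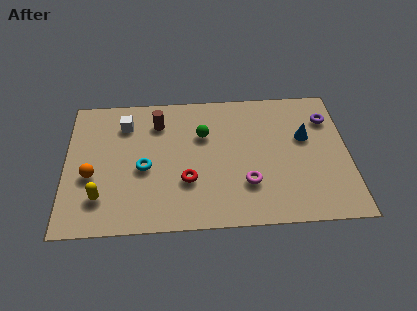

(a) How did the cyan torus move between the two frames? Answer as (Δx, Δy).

(-2.5, 1.9)

From the two frames, the cyan torus sits at roughly (5.8, 1.4) before and (3.3, 3.3) after.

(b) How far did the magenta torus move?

2.2

The magenta torus moved from about (9.7, 1.7) to (7.6, 2.2), a distance of √(2.1² + 0.5²) ≈ 2.2.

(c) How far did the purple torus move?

0.8

From (10.5, 6.2) to (11.1, 5.6), the purple torus covered √(0.6² + 0.6²) ≈ 0.8 units.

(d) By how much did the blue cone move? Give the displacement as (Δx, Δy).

(1.9, 1.1)

From the two frames, the blue cone sits at roughly (8.2, 3.5) before and (10.1, 4.6) after.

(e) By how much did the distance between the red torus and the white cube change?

-1.0

Before: roughly 5.2 units apart; after: 4.2. That's 1.0 units closer together.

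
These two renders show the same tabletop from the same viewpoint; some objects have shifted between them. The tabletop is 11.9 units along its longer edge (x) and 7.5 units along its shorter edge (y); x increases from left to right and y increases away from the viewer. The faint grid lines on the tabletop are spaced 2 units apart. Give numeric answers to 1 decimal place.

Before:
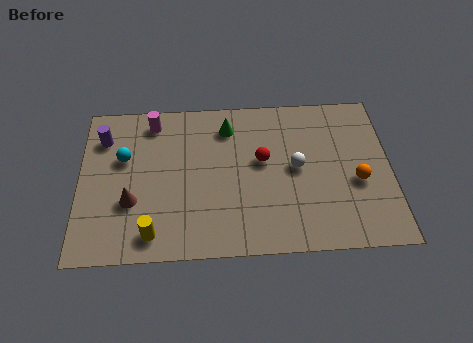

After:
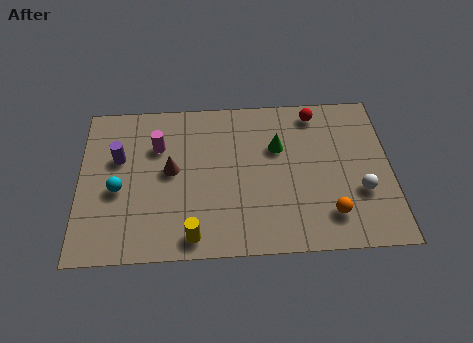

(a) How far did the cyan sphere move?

1.5

From (1.7, 4.7) to (1.5, 3.2), the cyan sphere covered √(0.2² + 1.5²) ≈ 1.5 units.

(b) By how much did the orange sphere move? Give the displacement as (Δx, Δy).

(-1.1, -1.5)

The orange sphere started near (10.6, 3.1) and ended near (9.5, 1.6).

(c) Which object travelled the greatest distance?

the red sphere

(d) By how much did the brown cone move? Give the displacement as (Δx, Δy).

(1.5, 1.4)

From the two frames, the brown cone sits at roughly (2.0, 2.6) before and (3.5, 4.0) after.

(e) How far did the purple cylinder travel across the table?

1.2

The purple cylinder was near (0.9, 5.7) before and (1.5, 4.7) after, so it travelled √(0.6² + 1.0²) ≈ 1.2 units.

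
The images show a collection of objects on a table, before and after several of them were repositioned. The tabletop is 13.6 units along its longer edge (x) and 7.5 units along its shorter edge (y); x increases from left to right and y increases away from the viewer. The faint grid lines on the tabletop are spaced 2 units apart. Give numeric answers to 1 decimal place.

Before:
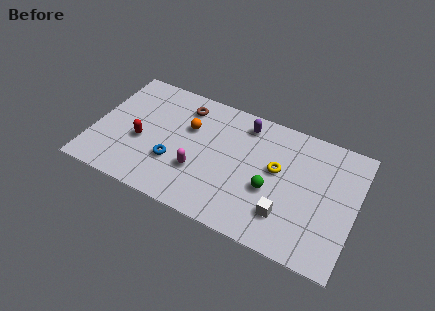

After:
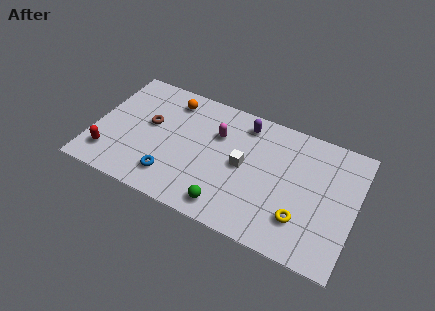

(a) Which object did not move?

the purple capsule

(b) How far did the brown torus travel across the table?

2.4

From (4.4, 6.1) to (2.8, 4.3), the brown torus covered √(1.6² + 1.8²) ≈ 2.4 units.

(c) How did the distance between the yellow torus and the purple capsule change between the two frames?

+2.7

The distance was about 2.8 in the first image and 5.5 in the second, so they moved 2.7 units further apart.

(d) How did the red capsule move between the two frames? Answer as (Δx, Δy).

(-1.5, -1.5)

From the two frames, the red capsule sits at roughly (2.5, 3.1) before and (1.0, 1.6) after.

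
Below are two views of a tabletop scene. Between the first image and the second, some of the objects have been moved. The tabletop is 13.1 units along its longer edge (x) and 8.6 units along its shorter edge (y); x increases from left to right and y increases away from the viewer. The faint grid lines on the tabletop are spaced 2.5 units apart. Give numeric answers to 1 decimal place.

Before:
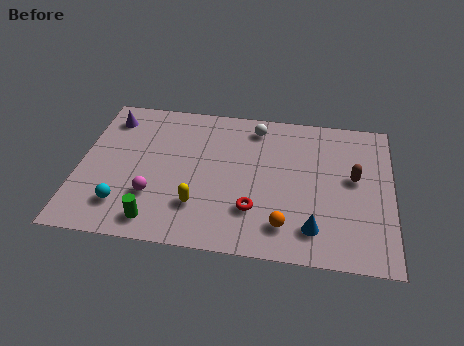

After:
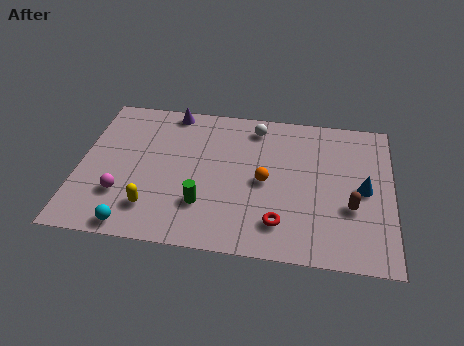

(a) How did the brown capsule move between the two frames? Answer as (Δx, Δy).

(-0.1, -1.7)

From the two frames, the brown capsule sits at roughly (11.5, 4.8) before and (11.4, 3.1) after.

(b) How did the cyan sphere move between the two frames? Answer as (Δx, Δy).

(0.5, -1.1)

The cyan sphere started near (2.0, 1.9) and ended near (2.5, 0.8).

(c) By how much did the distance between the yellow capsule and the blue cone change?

+4.2

The distance was about 4.8 in the first image and 9.0 in the second, so they moved 4.2 units further apart.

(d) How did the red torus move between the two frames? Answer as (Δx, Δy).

(1.1, -0.6)

From the two frames, the red torus sits at roughly (7.4, 2.4) before and (8.5, 1.8) after.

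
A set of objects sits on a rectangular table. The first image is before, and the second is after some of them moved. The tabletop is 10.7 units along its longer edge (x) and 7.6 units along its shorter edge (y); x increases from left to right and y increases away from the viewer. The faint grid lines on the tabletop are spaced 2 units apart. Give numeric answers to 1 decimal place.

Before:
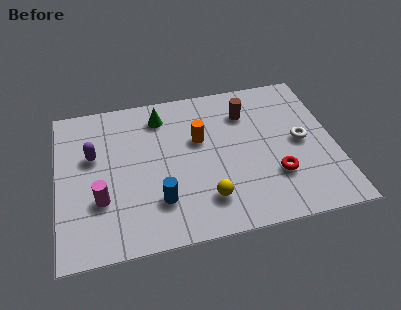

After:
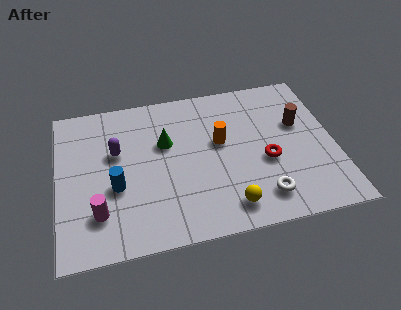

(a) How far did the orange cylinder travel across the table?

0.9

The orange cylinder was near (5.5, 4.7) before and (6.3, 4.4) after, so it travelled √(0.8² + 0.3²) ≈ 0.9 units.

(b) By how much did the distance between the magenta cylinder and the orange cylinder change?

+0.9

The distance was about 4.5 in the first image and 5.4 in the second, so they moved 0.9 units further apart.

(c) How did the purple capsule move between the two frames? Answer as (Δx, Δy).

(0.9, 0.0)

From the two frames, the purple capsule sits at roughly (1.4, 4.7) before and (2.3, 4.7) after.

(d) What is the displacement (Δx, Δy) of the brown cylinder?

(2.0, -1.0)

The brown cylinder was at about (7.4, 5.7) and moved to about (9.4, 4.7).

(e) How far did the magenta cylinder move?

0.6

From (1.6, 2.5) to (1.5, 1.9), the magenta cylinder covered √(0.1² + 0.6²) ≈ 0.6 units.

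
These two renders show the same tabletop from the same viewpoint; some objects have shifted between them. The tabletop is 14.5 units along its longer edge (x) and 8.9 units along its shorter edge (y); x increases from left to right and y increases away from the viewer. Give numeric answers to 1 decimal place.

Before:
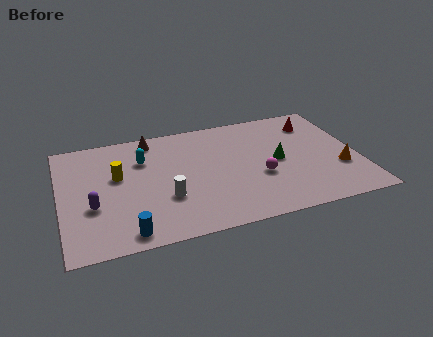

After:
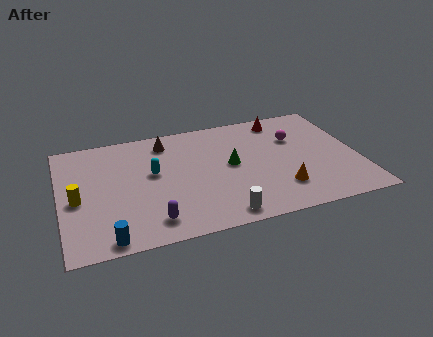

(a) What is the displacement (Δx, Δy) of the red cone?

(-1.6, 0.7)

The red cone started near (12.7, 7.0) and ended near (11.1, 7.7).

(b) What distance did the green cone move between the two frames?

2.3

The green cone moved from about (10.6, 4.4) to (8.3, 4.7), a distance of √(2.3² + 0.3²) ≈ 2.3.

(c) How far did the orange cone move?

3.1

From (13.5, 3.0) to (10.5, 2.2), the orange cone covered √(3.0² + 0.8²) ≈ 3.1 units.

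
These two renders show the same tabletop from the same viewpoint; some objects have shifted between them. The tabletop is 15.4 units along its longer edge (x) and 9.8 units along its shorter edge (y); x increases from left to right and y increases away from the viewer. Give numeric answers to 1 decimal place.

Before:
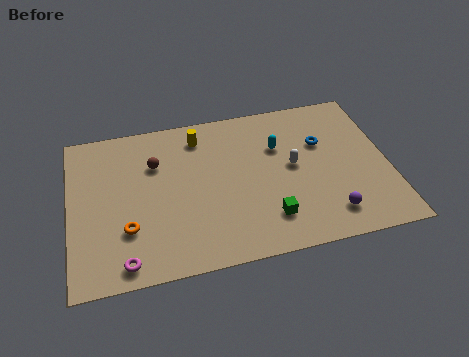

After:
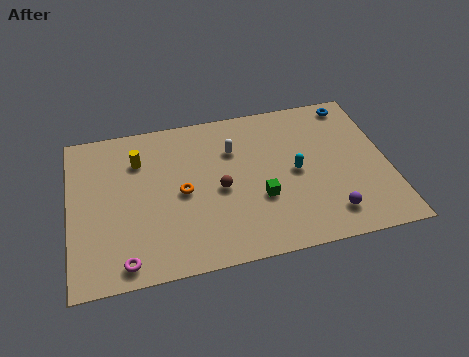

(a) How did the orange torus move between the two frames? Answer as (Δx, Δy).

(2.7, 1.7)

From the two frames, the orange torus sits at roughly (2.7, 3.0) before and (5.4, 4.7) after.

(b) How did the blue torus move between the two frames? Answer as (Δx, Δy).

(1.7, 2.3)

The blue torus started near (12.3, 6.4) and ended near (14.0, 8.7).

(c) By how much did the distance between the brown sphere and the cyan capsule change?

-2.3

Before: roughly 6.0 units apart; after: 3.7. That's 2.3 units closer together.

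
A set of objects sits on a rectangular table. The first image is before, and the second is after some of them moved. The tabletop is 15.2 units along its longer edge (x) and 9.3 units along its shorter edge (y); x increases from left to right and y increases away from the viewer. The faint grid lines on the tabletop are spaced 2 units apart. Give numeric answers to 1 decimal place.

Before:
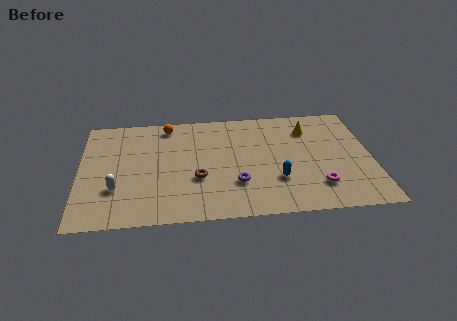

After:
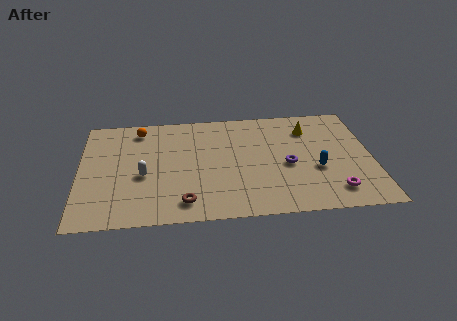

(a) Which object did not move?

the yellow cone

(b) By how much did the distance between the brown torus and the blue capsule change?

+3.1

They were about 4.1 units apart before and 7.2 after — 3.1 units further apart.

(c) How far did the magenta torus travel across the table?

0.9

The magenta torus was near (12.3, 2.2) before and (13.1, 1.7) after, so it travelled √(0.8² + 0.5²) ≈ 0.9 units.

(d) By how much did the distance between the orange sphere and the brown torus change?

+1.9

They were about 4.9 units apart before and 6.8 after — 1.9 units further apart.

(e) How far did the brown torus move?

2.0

From (6.1, 3.4) to (5.4, 1.5), the brown torus covered √(0.7² + 1.9²) ≈ 2.0 units.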